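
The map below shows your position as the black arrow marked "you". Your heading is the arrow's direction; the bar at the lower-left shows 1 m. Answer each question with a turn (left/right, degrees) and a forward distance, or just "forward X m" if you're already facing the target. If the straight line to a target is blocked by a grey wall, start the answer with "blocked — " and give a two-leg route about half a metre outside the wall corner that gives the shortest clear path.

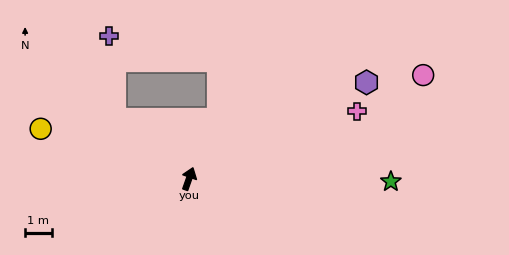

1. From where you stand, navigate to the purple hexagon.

turn right 42°, forward 7.6 m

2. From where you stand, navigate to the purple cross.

blocked — turn left 70°, forward 3.6 m, then turn right 46°, forward 3.1 m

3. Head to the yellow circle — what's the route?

turn left 91°, forward 5.9 m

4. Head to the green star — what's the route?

turn right 71°, forward 7.6 m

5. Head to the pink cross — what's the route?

turn right 49°, forward 6.8 m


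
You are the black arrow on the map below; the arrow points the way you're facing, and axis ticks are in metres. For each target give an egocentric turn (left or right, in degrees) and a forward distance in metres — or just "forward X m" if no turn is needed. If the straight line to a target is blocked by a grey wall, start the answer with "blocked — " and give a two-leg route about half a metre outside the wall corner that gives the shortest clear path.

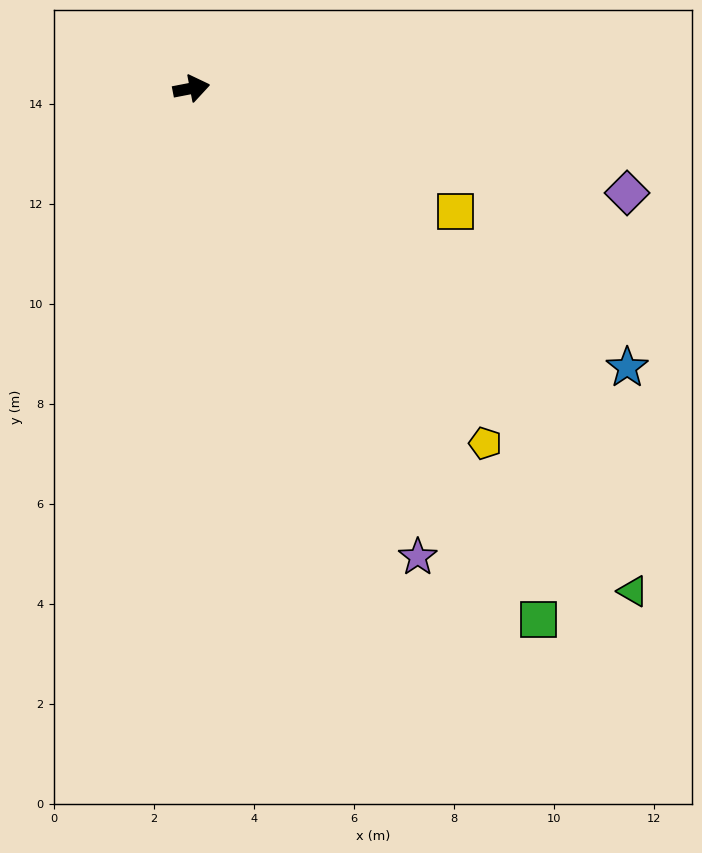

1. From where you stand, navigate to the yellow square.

turn right 36°, forward 5.8 m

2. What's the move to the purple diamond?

turn right 24°, forward 9.0 m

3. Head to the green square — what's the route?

turn right 68°, forward 12.7 m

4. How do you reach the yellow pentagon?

turn right 61°, forward 9.2 m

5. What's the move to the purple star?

turn right 75°, forward 10.4 m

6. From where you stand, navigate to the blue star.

turn right 44°, forward 10.3 m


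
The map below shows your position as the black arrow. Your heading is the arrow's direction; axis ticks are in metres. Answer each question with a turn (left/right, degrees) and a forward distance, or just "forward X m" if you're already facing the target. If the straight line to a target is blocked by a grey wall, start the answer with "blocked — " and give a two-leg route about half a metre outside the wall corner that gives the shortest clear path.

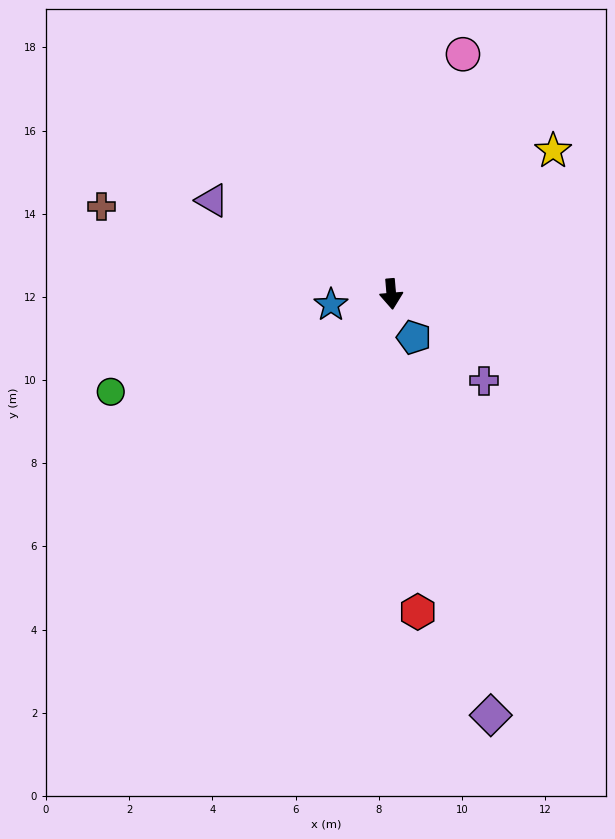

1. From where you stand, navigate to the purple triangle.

turn right 122°, forward 4.9 m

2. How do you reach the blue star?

turn right 85°, forward 1.5 m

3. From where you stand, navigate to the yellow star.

turn left 127°, forward 5.2 m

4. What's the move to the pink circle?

turn left 158°, forward 6.0 m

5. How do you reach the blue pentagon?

turn left 23°, forward 1.2 m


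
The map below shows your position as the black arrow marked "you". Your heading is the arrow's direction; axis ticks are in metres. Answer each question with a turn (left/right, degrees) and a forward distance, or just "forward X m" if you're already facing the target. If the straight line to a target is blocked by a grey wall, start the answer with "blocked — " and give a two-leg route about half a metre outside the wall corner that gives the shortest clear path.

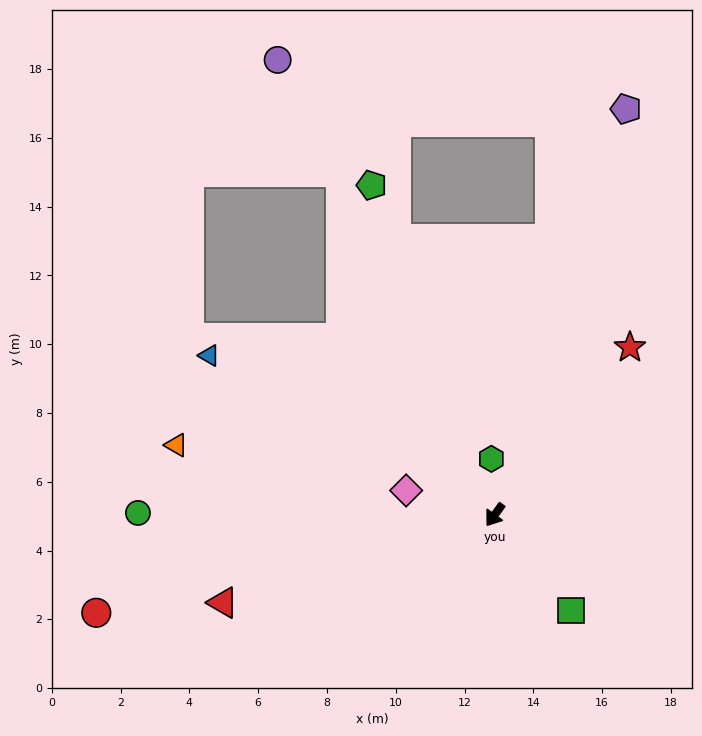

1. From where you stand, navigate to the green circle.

turn right 54°, forward 10.4 m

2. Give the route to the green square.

turn left 74°, forward 3.6 m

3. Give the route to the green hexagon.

turn right 141°, forward 1.6 m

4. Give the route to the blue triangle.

turn right 83°, forward 9.5 m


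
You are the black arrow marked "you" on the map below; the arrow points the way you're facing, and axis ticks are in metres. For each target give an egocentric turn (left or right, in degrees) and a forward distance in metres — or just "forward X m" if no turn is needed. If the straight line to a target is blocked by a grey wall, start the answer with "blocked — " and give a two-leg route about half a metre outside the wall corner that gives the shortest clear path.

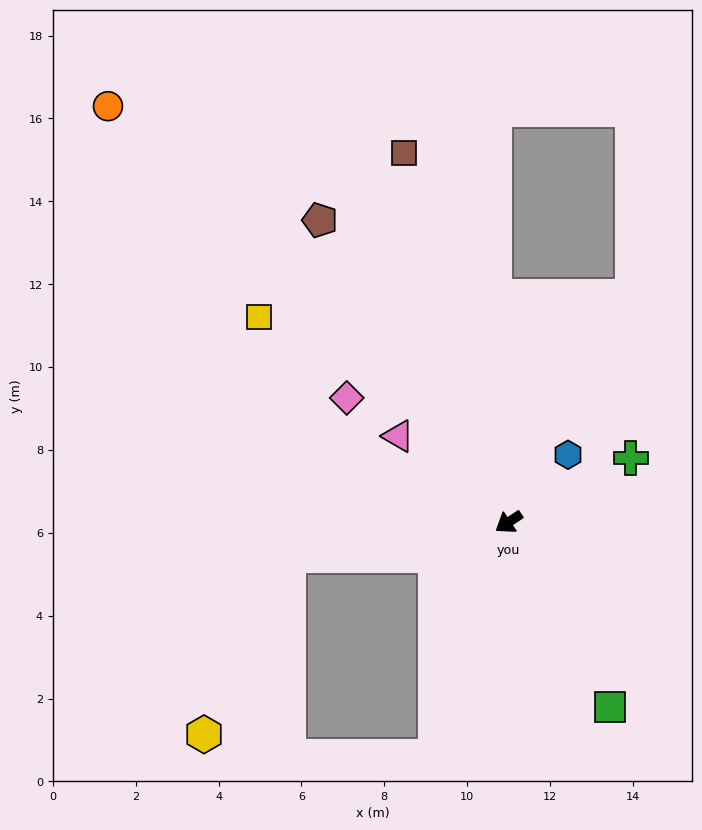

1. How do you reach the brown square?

turn right 108°, forward 9.3 m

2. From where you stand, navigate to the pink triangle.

turn right 72°, forward 3.4 m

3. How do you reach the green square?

turn left 85°, forward 5.1 m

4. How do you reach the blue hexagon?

turn right 165°, forward 2.2 m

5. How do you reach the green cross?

turn left 174°, forward 3.3 m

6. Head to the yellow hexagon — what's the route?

blocked — turn right 25°, forward 5.4 m, then turn left 56°, forward 4.8 m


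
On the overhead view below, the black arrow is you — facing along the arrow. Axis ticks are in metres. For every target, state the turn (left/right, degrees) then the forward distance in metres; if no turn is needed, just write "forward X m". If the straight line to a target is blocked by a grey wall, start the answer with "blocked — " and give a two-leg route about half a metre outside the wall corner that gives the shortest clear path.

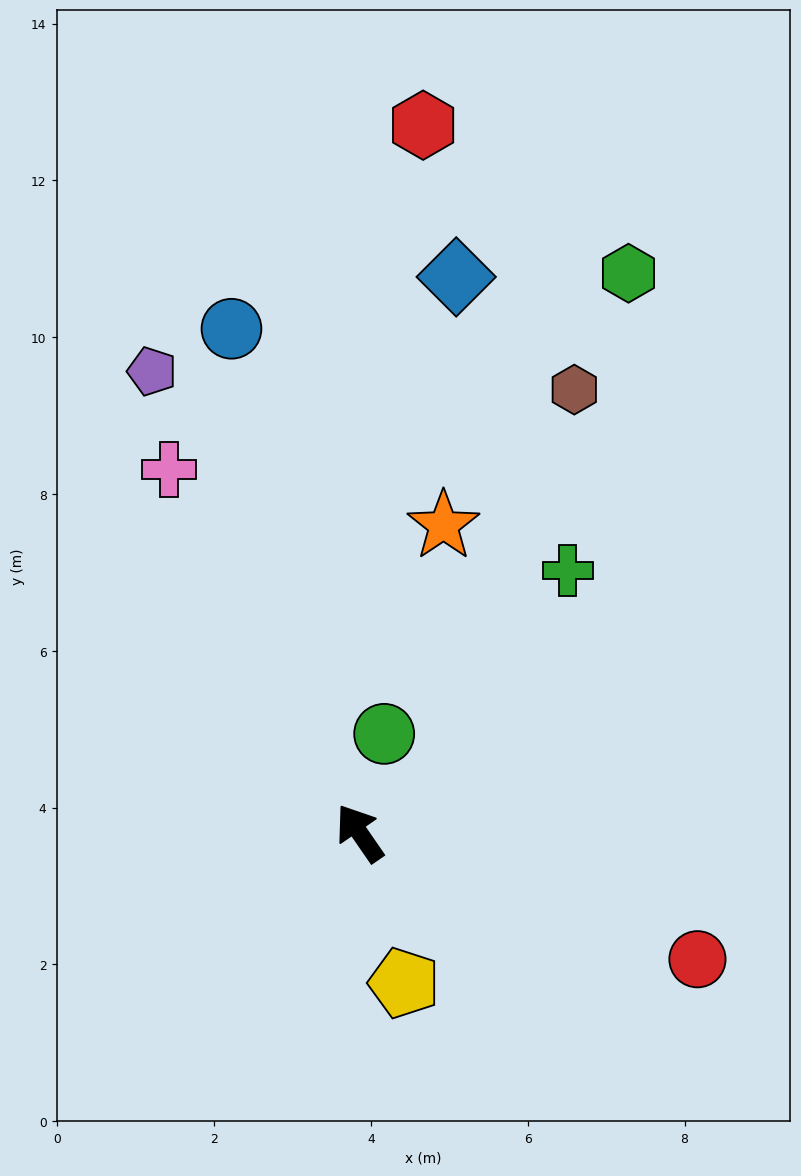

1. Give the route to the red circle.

turn right 145°, forward 4.6 m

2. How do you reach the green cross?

turn right 73°, forward 4.3 m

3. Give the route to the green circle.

turn right 49°, forward 1.3 m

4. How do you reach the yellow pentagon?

turn left 162°, forward 2.0 m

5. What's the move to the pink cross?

turn right 7°, forward 5.2 m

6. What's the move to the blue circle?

turn right 20°, forward 6.6 m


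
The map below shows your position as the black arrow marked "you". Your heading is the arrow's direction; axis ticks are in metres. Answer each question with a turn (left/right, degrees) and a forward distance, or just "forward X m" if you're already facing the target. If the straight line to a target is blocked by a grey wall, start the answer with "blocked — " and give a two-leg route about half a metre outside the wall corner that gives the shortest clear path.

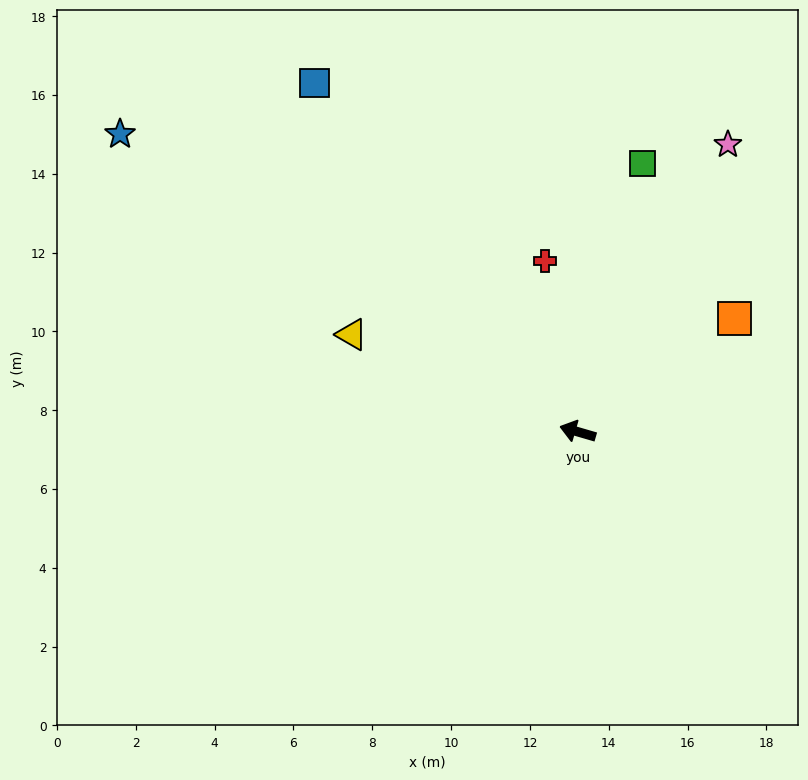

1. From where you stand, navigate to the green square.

turn right 87°, forward 7.0 m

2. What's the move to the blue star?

turn right 17°, forward 13.9 m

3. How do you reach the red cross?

turn right 63°, forward 4.4 m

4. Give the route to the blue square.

turn right 37°, forward 11.1 m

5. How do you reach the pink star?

turn right 101°, forward 8.2 m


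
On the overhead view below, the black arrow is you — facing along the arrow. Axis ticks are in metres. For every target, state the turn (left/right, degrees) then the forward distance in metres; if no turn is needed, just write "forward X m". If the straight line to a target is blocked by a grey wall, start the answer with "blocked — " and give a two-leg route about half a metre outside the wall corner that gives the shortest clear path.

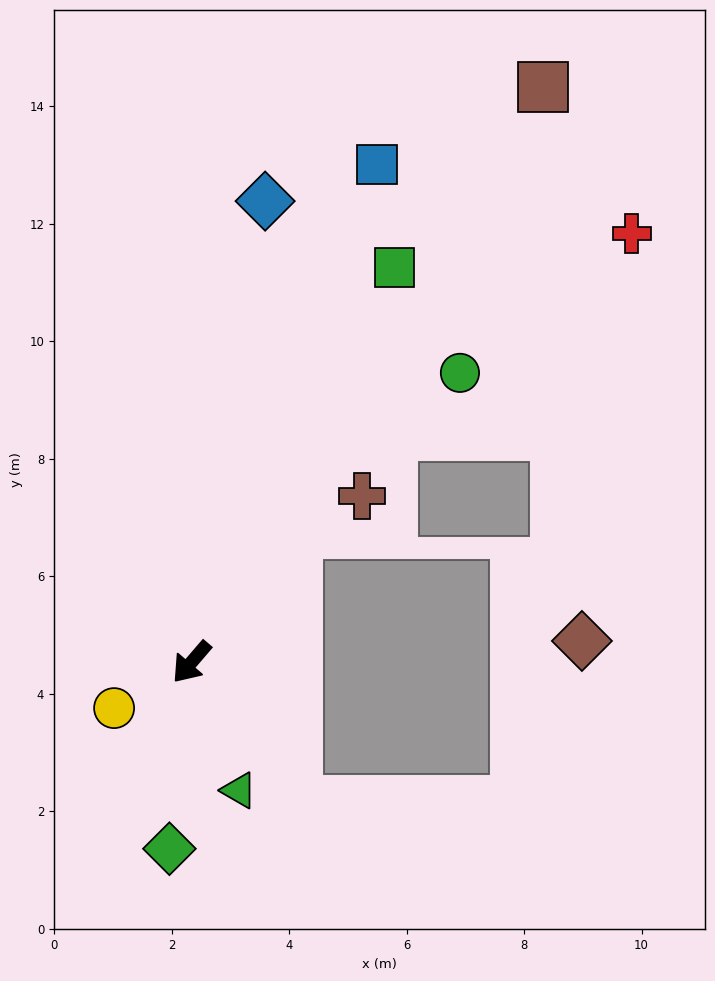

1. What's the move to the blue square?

turn right 160°, forward 9.0 m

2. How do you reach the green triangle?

turn left 61°, forward 2.3 m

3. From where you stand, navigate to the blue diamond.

turn right 148°, forward 8.0 m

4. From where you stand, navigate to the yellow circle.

turn right 19°, forward 1.5 m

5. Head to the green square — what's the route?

turn right 167°, forward 7.6 m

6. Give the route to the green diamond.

turn left 34°, forward 3.2 m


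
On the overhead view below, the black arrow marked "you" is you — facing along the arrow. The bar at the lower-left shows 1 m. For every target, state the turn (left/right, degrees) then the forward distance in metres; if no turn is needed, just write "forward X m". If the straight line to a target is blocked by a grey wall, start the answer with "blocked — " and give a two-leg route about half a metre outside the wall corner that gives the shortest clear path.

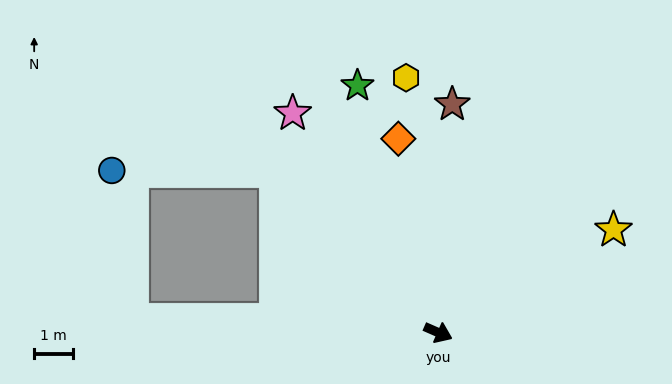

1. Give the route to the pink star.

turn left 147°, forward 6.8 m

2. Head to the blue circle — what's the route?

blocked — turn left 159°, forward 5.9 m, then turn left 44°, forward 4.3 m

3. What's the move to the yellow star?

turn left 54°, forward 5.3 m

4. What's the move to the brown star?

turn left 110°, forward 5.9 m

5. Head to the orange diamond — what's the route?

turn left 125°, forward 5.1 m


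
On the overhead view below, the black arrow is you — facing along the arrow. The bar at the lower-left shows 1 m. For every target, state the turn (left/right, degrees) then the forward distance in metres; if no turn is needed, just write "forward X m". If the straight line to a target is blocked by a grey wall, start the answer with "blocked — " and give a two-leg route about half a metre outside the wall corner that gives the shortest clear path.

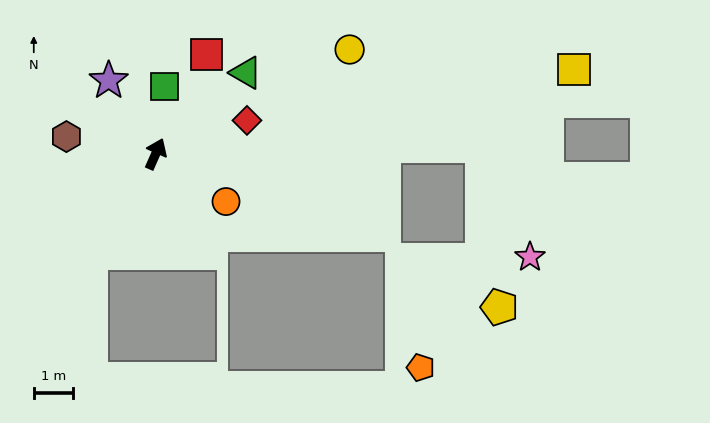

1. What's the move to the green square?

turn left 16°, forward 1.7 m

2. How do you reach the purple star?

turn left 57°, forward 2.2 m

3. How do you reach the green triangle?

turn right 24°, forward 3.1 m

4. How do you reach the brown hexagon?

turn left 103°, forward 2.3 m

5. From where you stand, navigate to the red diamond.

turn right 46°, forward 2.5 m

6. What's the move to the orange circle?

turn right 100°, forward 2.2 m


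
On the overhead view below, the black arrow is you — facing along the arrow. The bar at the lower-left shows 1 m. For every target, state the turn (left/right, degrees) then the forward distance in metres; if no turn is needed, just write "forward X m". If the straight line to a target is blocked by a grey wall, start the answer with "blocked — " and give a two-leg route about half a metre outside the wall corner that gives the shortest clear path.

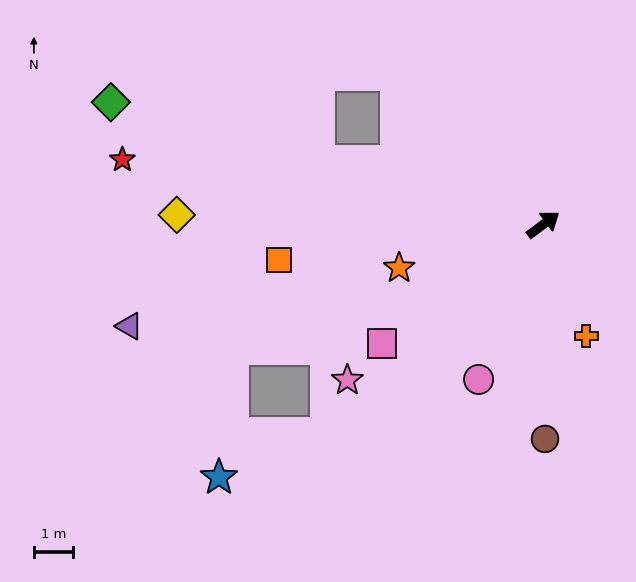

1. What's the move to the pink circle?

turn right 149°, forward 4.3 m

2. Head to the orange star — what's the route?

turn left 160°, forward 3.9 m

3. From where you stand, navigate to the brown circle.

turn right 126°, forward 5.5 m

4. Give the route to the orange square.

turn left 151°, forward 6.8 m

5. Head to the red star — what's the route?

turn left 135°, forward 10.9 m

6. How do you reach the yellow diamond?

turn left 142°, forward 9.4 m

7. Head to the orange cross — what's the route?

turn right 105°, forward 3.1 m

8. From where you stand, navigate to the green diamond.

turn left 128°, forward 11.5 m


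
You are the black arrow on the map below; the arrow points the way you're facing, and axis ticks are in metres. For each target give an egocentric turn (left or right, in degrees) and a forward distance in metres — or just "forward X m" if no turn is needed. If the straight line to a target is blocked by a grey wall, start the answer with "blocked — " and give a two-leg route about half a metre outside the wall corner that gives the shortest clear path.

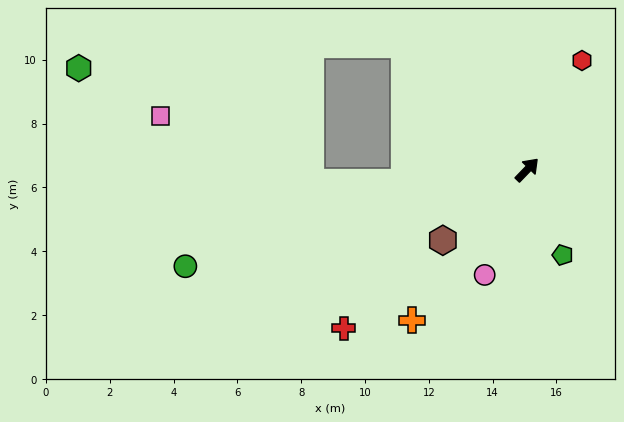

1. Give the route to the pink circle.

turn right 158°, forward 3.6 m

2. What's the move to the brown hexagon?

turn left 174°, forward 3.4 m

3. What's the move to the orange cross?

turn right 173°, forward 5.9 m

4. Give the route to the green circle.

turn left 150°, forward 11.1 m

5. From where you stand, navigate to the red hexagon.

turn left 17°, forward 3.8 m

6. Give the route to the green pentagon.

turn right 113°, forward 2.9 m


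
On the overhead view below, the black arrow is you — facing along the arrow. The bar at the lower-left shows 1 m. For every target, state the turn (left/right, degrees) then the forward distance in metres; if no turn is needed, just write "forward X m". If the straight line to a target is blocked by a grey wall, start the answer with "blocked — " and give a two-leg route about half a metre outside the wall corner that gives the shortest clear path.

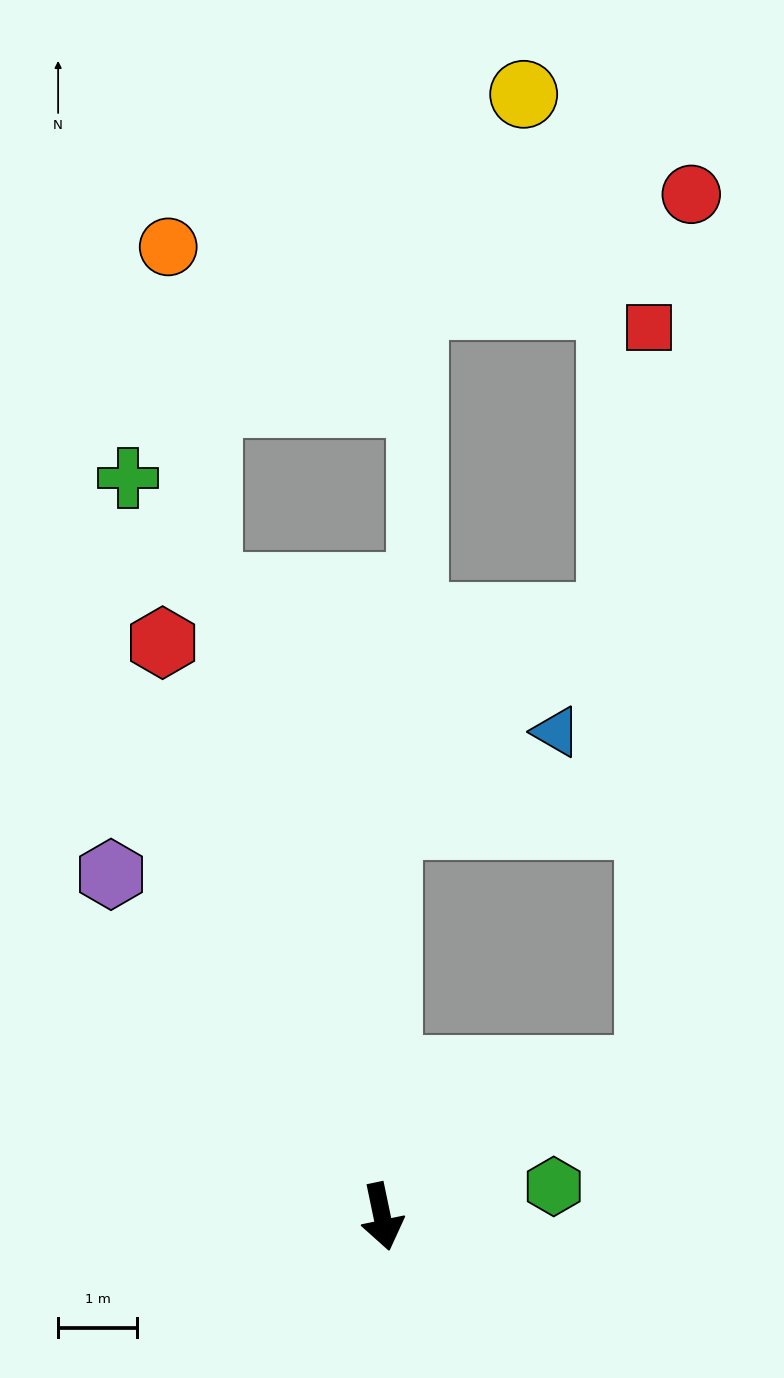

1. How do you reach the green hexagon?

turn left 88°, forward 2.2 m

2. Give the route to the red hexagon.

turn right 171°, forward 7.8 m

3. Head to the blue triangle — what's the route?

blocked — turn left 167°, forward 5.0 m, then turn right 60°, forward 2.4 m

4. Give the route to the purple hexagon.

turn right 153°, forward 5.5 m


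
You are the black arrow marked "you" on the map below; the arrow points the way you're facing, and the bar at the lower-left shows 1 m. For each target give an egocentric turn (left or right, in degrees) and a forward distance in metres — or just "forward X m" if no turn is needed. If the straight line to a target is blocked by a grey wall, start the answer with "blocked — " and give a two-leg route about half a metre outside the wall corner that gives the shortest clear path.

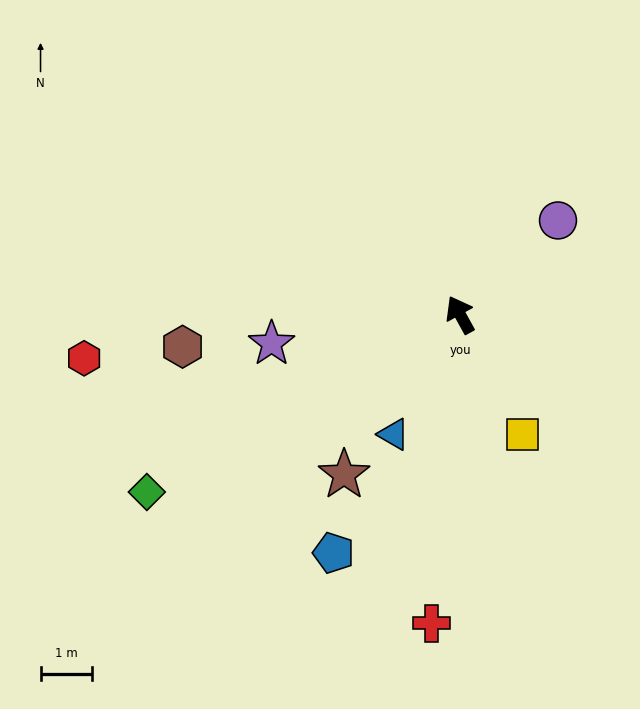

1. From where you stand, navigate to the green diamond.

turn left 91°, forward 6.9 m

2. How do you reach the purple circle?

turn right 75°, forward 2.6 m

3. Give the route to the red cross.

turn left 146°, forward 6.0 m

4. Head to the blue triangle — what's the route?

turn left 122°, forward 2.6 m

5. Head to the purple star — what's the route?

turn left 70°, forward 3.7 m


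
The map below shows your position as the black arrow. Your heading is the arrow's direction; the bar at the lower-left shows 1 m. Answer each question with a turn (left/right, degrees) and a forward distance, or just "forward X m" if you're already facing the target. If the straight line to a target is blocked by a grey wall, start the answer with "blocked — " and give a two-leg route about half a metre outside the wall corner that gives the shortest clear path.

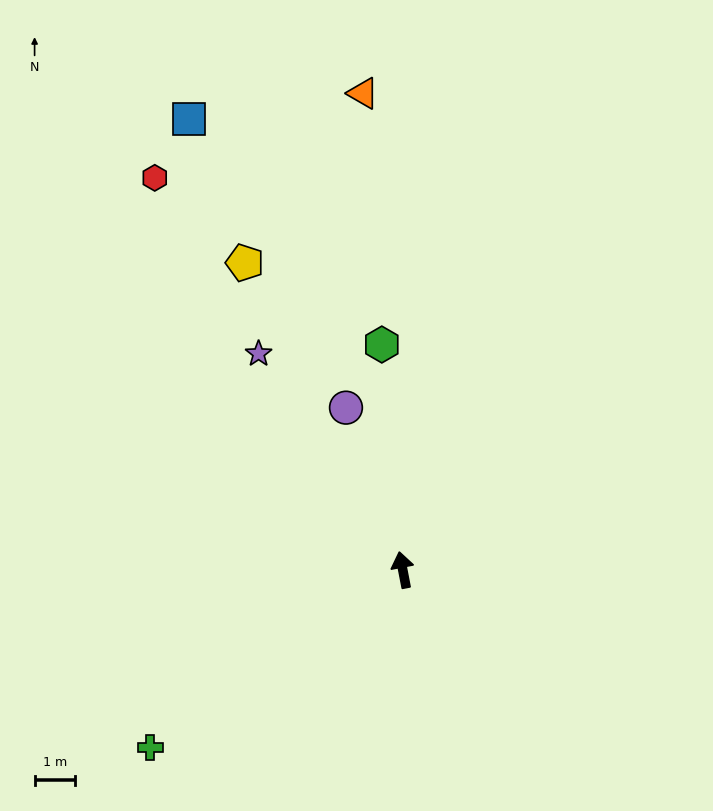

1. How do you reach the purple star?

turn left 23°, forward 6.4 m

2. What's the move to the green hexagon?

turn right 6°, forward 5.5 m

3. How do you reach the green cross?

turn left 114°, forward 7.6 m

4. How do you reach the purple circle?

turn left 8°, forward 4.2 m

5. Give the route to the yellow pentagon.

turn left 16°, forward 8.5 m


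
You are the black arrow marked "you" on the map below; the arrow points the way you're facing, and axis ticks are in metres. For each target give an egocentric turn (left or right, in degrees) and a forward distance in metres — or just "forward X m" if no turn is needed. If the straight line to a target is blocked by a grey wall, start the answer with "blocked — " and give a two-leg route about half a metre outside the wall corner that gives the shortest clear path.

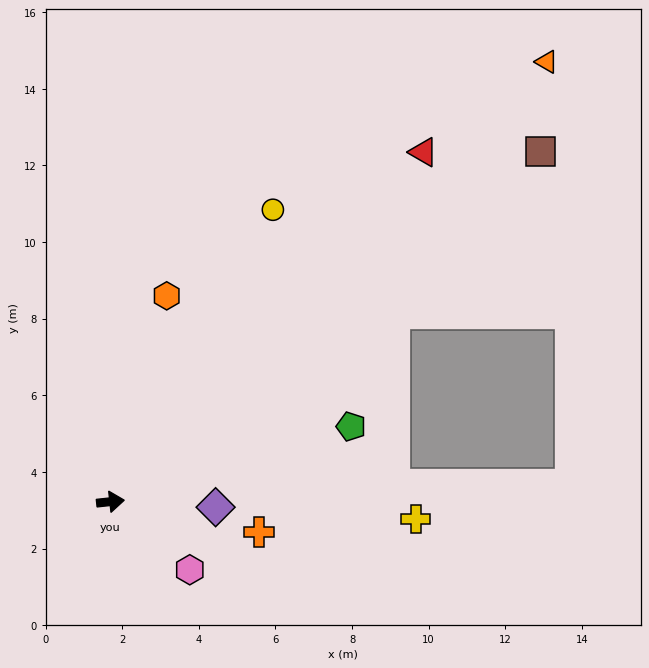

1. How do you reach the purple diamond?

turn right 9°, forward 2.7 m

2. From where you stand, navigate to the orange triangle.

turn left 39°, forward 16.2 m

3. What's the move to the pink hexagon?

turn right 47°, forward 2.7 m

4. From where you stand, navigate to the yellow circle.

turn left 55°, forward 8.7 m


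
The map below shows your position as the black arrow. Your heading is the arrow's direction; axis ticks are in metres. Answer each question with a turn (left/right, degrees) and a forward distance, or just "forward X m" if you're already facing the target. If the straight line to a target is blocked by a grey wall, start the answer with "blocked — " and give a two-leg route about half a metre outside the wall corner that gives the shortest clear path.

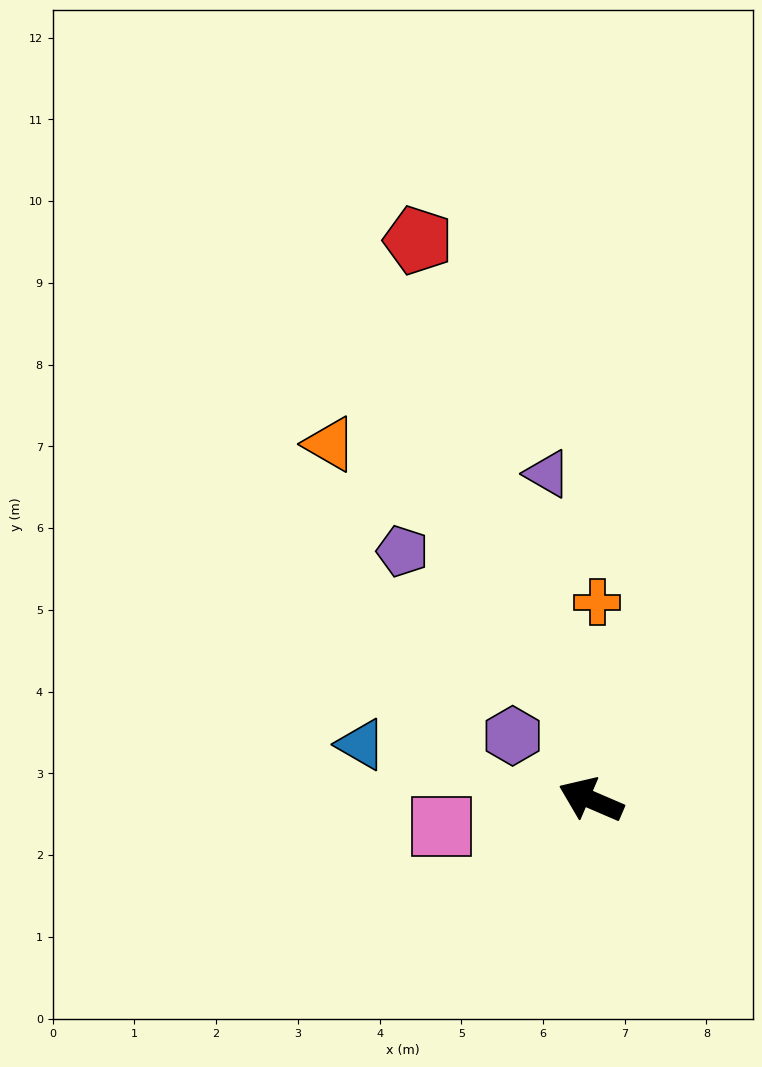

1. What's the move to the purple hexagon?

turn right 16°, forward 1.2 m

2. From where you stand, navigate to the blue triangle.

turn left 10°, forward 2.9 m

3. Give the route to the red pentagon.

turn right 50°, forward 7.2 m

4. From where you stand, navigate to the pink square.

turn left 34°, forward 1.9 m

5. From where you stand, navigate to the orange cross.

turn right 69°, forward 2.4 m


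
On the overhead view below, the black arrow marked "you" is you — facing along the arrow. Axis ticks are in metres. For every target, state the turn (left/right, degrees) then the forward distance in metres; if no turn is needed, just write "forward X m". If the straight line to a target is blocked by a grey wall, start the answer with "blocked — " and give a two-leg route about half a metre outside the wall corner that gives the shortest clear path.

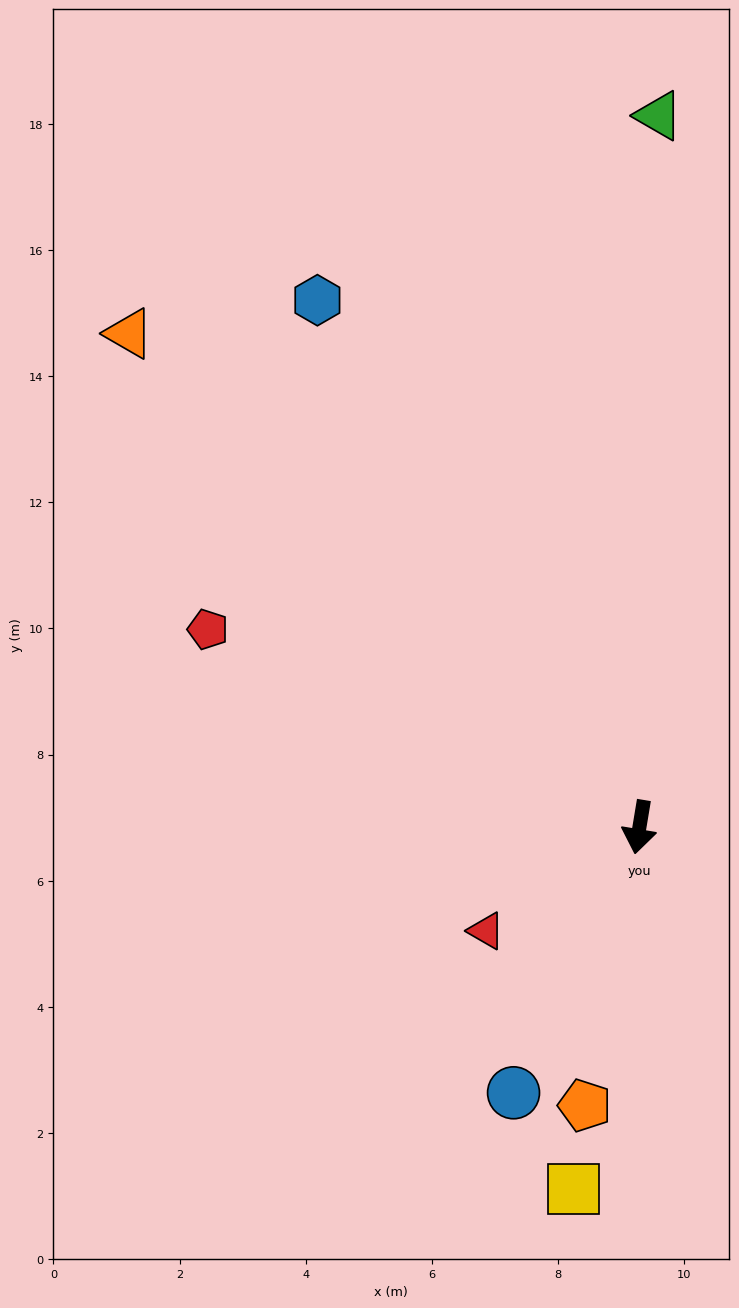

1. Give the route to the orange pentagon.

forward 4.5 m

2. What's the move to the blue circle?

turn right 16°, forward 4.7 m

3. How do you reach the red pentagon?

turn right 105°, forward 7.5 m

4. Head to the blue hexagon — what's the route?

turn right 139°, forward 9.8 m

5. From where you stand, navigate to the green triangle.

turn right 172°, forward 11.3 m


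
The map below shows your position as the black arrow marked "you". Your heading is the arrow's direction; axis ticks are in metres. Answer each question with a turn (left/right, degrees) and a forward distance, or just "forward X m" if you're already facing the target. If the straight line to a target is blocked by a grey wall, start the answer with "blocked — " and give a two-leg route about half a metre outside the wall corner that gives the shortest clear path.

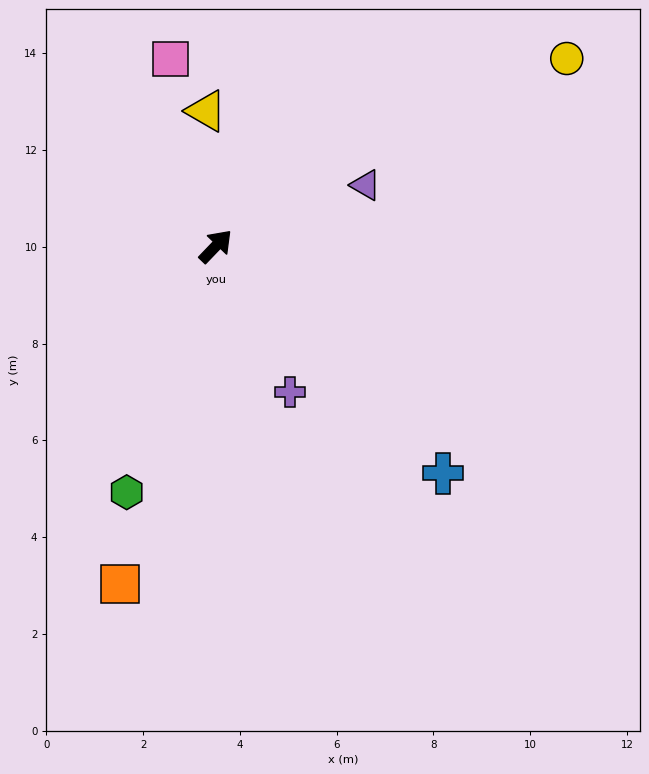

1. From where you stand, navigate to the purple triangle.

turn right 24°, forward 3.3 m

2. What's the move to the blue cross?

turn right 91°, forward 6.6 m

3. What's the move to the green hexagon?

turn right 156°, forward 5.4 m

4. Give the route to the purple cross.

turn right 109°, forward 3.4 m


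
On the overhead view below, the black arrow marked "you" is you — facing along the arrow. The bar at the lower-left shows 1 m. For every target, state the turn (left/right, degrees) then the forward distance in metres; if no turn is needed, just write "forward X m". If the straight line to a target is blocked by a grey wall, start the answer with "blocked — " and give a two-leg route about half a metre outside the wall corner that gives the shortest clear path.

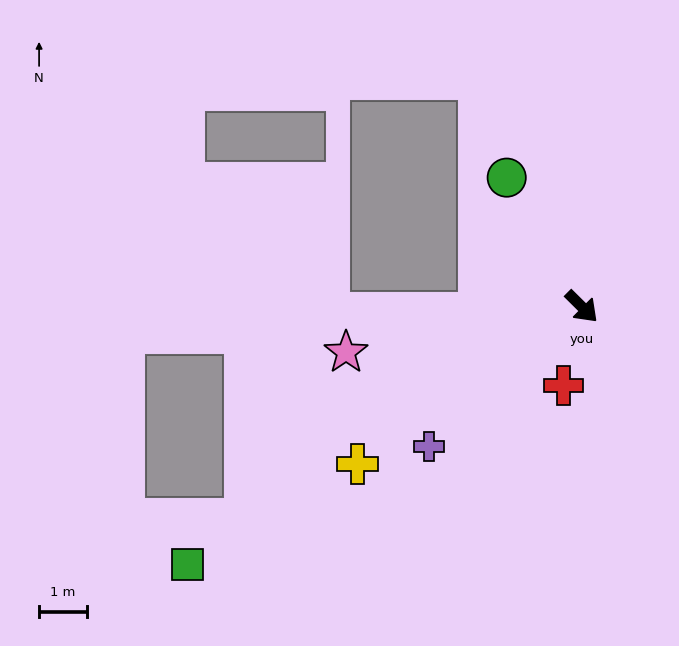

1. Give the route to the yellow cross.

turn right 100°, forward 5.7 m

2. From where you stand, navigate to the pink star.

turn right 124°, forward 5.0 m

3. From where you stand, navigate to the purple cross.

turn right 93°, forward 4.3 m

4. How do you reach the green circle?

turn left 165°, forward 3.1 m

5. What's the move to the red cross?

turn right 58°, forward 1.7 m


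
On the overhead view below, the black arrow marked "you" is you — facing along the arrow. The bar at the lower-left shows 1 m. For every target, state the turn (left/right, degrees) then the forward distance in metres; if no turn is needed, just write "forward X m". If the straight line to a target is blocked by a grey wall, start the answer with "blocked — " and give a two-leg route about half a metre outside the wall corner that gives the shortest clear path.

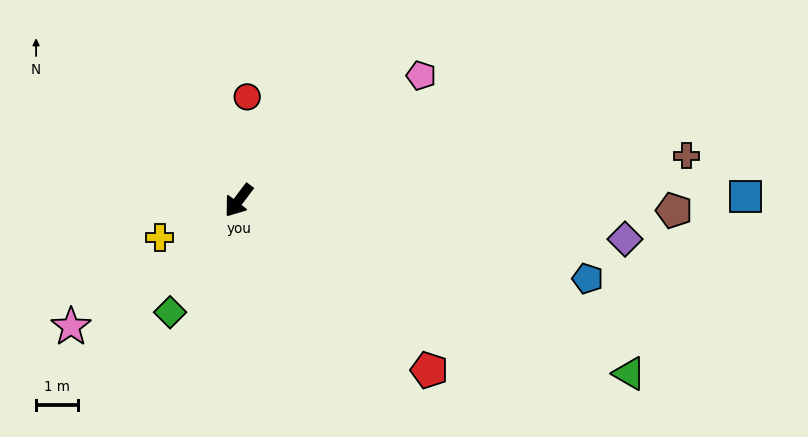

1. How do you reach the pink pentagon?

turn left 161°, forward 5.2 m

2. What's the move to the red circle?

turn right 148°, forward 2.5 m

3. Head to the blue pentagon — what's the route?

turn left 114°, forward 8.5 m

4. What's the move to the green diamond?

turn left 6°, forward 3.1 m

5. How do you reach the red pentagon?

turn left 85°, forward 6.1 m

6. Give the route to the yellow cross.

turn right 28°, forward 2.1 m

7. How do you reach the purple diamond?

turn left 121°, forward 9.2 m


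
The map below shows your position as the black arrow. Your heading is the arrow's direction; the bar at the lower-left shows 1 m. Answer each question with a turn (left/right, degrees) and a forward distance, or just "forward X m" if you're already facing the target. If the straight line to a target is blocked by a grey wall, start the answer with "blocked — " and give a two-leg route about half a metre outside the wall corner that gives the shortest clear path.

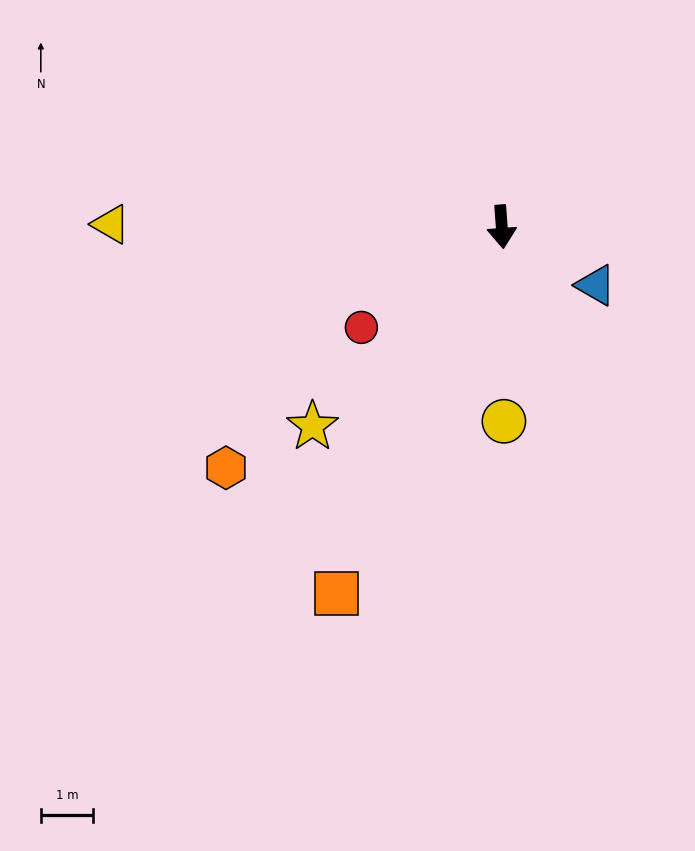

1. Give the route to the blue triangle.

turn left 54°, forward 2.1 m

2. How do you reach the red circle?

turn right 59°, forward 3.3 m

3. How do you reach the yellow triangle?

turn right 95°, forward 7.4 m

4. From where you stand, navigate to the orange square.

turn right 29°, forward 7.7 m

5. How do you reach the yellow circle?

turn right 4°, forward 3.7 m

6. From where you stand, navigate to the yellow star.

turn right 48°, forward 5.2 m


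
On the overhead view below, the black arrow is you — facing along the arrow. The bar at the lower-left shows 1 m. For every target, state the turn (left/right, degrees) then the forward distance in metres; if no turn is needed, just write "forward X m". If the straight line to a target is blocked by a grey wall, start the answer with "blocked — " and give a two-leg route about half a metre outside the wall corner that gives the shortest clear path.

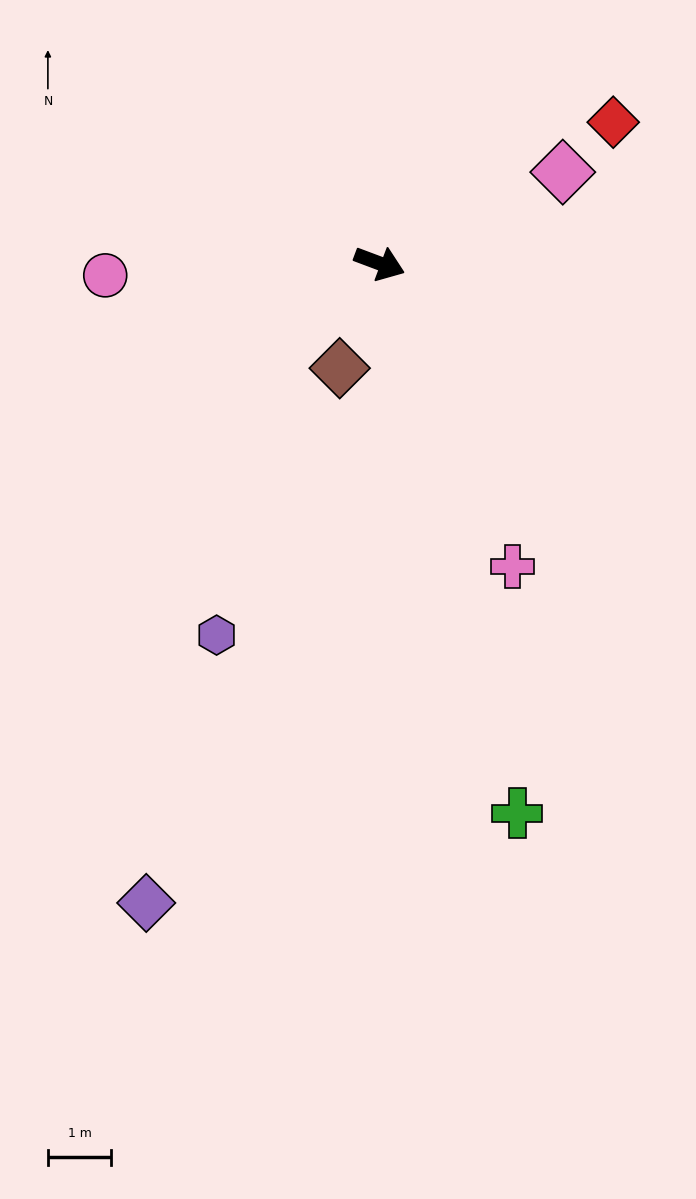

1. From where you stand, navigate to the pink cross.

turn right 46°, forward 5.2 m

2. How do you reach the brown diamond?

turn right 90°, forward 1.8 m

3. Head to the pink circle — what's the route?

turn right 157°, forward 4.3 m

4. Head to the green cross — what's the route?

turn right 55°, forward 9.0 m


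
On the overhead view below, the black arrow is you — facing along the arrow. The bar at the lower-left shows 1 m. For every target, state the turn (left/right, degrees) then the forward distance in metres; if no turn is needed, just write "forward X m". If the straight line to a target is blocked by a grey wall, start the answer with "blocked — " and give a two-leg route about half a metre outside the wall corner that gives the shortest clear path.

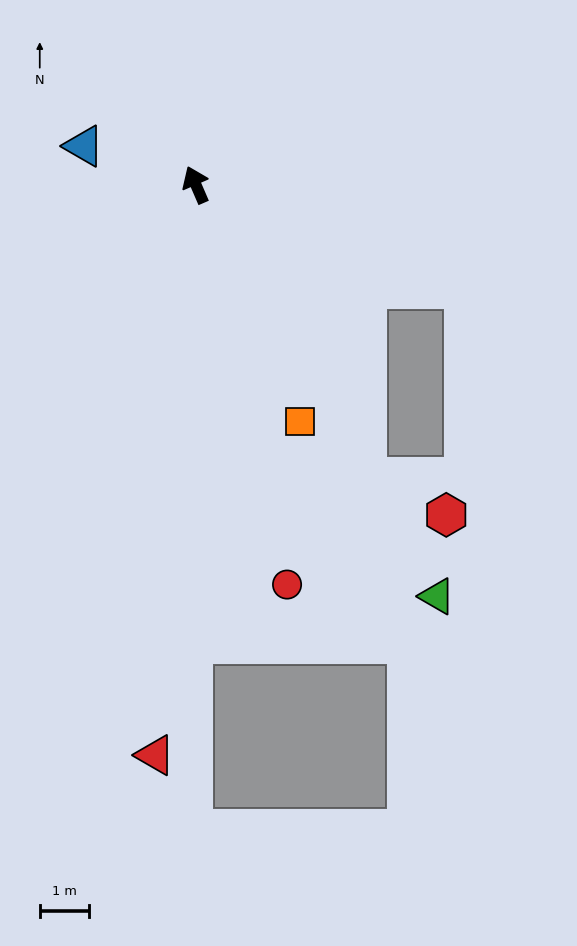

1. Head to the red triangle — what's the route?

turn left 153°, forward 11.6 m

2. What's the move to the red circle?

turn left 169°, forward 8.3 m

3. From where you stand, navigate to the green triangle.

turn right 173°, forward 9.7 m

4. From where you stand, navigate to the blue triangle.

turn left 48°, forward 2.4 m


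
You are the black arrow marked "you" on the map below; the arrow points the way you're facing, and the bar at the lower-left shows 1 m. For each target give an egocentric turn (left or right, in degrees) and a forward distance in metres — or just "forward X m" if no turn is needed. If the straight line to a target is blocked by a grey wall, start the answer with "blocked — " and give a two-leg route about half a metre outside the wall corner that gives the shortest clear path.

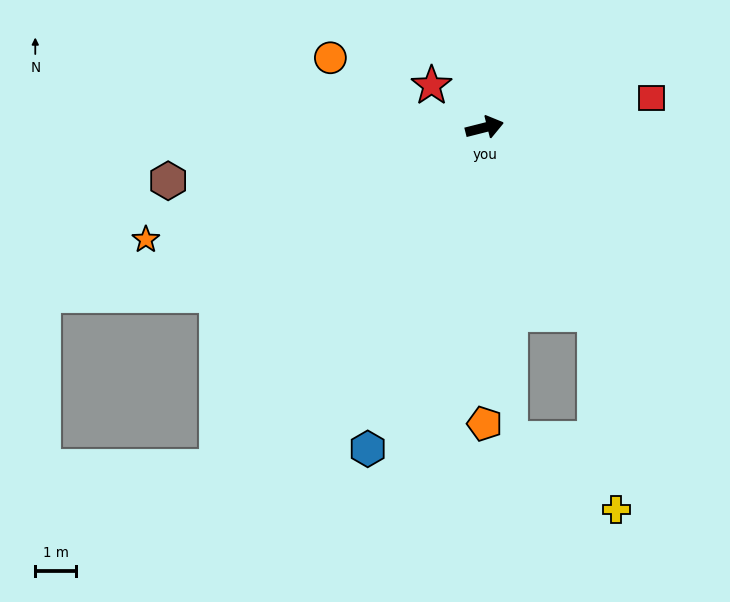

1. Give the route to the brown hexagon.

turn left 175°, forward 7.9 m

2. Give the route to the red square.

turn right 4°, forward 4.2 m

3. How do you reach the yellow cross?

blocked — turn right 74°, forward 5.3 m, then turn right 24°, forward 4.8 m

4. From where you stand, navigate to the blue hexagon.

turn right 124°, forward 8.4 m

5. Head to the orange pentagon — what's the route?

turn right 104°, forward 7.3 m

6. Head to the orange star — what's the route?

turn right 176°, forward 8.8 m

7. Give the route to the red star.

turn left 127°, forward 1.7 m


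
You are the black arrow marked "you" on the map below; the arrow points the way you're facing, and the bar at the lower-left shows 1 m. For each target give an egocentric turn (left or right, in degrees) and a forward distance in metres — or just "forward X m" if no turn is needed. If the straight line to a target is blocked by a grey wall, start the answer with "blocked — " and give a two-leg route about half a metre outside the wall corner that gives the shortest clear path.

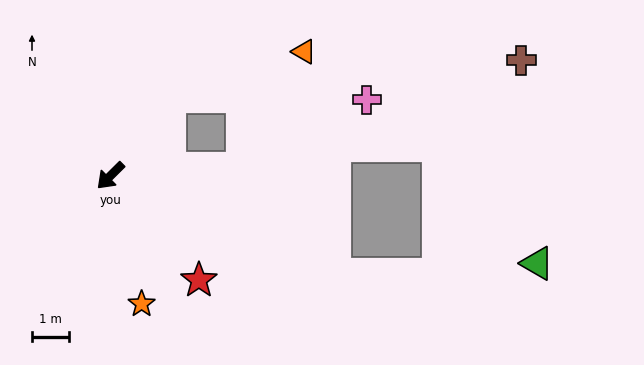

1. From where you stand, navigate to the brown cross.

blocked — turn right 172°, forward 2.6 m, then turn right 47°, forward 9.4 m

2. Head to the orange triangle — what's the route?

blocked — turn right 172°, forward 2.6 m, then turn right 34°, forward 3.8 m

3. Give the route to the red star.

turn left 86°, forward 3.7 m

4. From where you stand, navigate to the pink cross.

blocked — turn left 139°, forward 3.5 m, then turn left 25°, forward 3.8 m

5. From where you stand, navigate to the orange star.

turn left 59°, forward 3.5 m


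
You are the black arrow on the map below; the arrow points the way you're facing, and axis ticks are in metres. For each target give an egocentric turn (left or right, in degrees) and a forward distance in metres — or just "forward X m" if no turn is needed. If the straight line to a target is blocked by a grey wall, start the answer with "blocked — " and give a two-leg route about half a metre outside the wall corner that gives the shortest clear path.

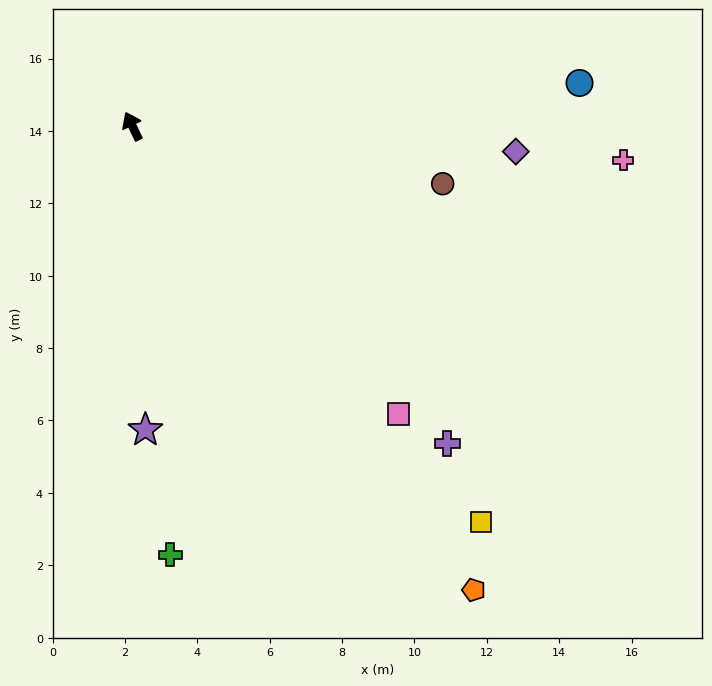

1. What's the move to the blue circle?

turn right 110°, forward 12.4 m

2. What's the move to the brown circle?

turn right 126°, forward 8.7 m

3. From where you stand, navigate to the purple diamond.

turn right 119°, forward 10.6 m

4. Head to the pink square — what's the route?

turn right 163°, forward 10.8 m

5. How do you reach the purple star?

turn left 157°, forward 8.4 m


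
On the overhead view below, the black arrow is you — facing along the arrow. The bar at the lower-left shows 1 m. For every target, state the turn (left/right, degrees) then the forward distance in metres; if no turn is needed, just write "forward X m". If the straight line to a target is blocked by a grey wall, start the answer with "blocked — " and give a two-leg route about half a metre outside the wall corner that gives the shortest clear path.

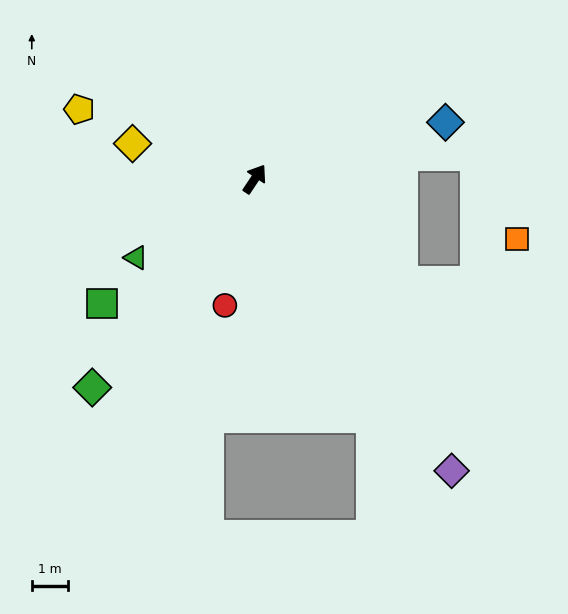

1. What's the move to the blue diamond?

turn right 40°, forward 5.4 m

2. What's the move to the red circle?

turn right 160°, forward 3.5 m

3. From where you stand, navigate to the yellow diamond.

turn left 108°, forward 3.5 m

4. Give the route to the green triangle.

turn left 157°, forward 3.9 m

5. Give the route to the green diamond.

turn left 176°, forward 7.2 m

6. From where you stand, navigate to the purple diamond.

turn right 112°, forward 9.6 m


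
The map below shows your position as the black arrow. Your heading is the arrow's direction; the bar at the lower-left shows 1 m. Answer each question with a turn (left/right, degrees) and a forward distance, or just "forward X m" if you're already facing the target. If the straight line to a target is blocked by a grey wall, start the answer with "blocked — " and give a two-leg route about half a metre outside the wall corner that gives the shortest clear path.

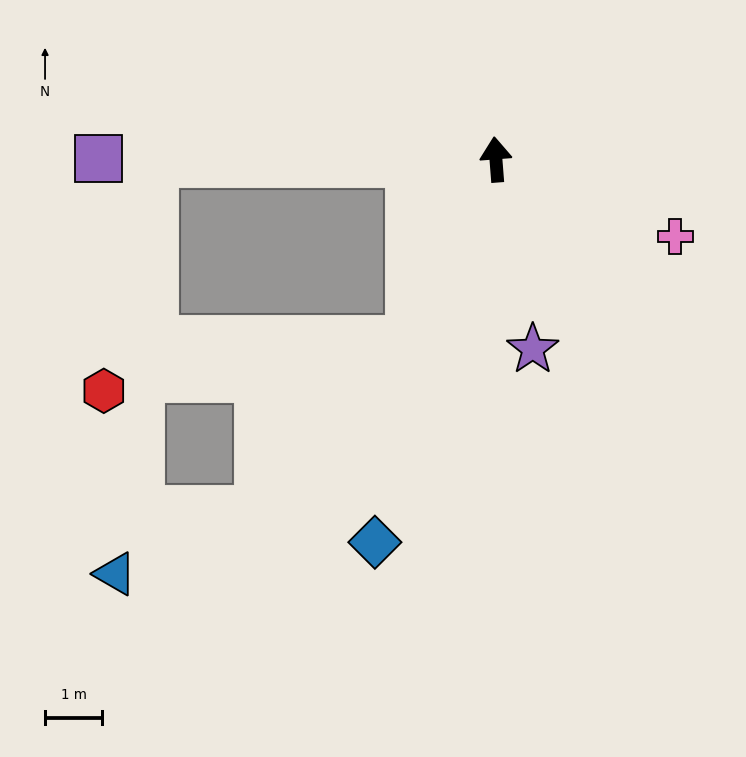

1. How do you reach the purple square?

turn left 85°, forward 7.0 m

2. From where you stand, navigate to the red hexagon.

blocked — turn left 86°, forward 6.0 m, then turn left 77°, forward 4.1 m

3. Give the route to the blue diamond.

turn left 158°, forward 7.0 m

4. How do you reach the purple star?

turn right 173°, forward 3.4 m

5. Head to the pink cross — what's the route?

turn right 118°, forward 3.4 m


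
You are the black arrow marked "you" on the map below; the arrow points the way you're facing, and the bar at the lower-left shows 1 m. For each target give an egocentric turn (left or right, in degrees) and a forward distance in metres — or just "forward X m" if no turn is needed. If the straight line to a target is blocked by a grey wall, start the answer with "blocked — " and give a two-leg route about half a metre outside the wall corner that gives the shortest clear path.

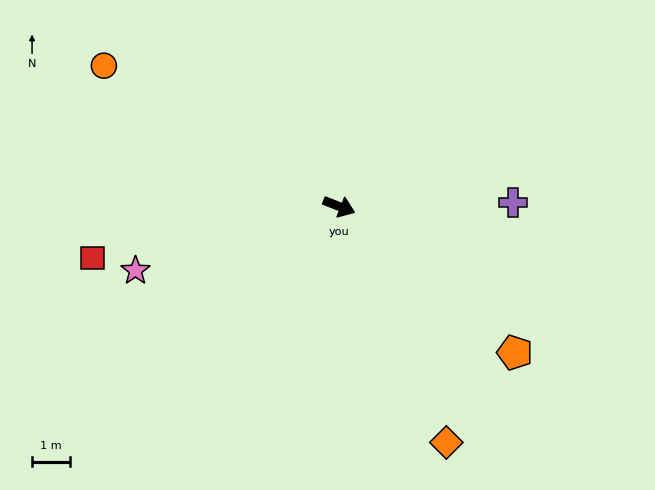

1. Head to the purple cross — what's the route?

turn left 23°, forward 4.5 m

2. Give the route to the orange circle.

turn left 170°, forward 7.1 m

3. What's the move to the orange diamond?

turn right 44°, forward 6.8 m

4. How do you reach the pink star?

turn right 141°, forward 5.6 m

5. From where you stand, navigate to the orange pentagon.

turn right 18°, forward 6.0 m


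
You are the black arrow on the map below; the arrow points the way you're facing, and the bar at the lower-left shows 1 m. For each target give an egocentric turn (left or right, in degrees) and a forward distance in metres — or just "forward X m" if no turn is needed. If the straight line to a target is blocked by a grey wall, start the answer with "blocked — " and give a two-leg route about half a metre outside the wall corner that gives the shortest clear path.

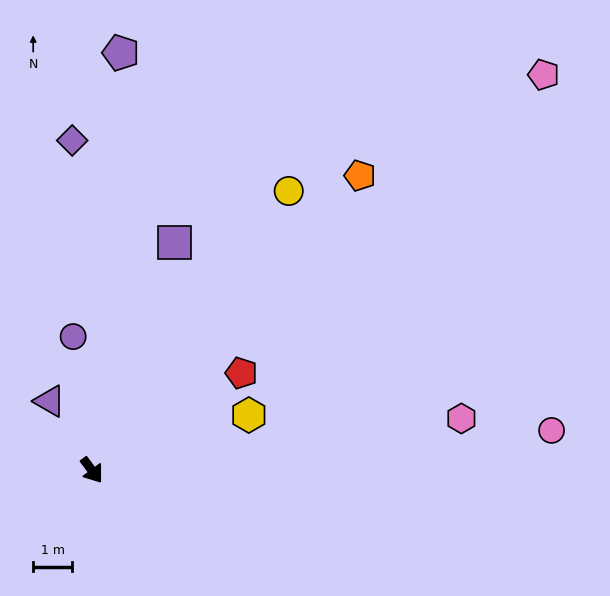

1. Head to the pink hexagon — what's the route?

turn left 61°, forward 9.7 m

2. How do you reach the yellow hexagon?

turn left 73°, forward 4.3 m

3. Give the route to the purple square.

turn left 124°, forward 6.3 m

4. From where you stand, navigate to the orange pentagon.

turn left 101°, forward 10.3 m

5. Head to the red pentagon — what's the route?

turn left 87°, forward 4.6 m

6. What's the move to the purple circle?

turn left 151°, forward 3.5 m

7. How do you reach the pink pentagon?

turn left 95°, forward 15.5 m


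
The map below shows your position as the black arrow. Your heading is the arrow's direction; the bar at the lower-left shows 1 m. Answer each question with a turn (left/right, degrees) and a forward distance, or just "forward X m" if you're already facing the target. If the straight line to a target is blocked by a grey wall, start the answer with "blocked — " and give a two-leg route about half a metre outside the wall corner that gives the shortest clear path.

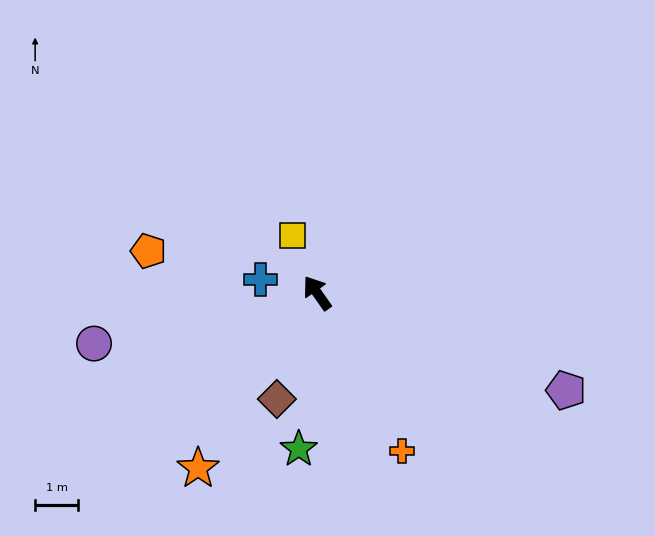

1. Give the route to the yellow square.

turn right 12°, forward 1.5 m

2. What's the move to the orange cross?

turn left 173°, forward 4.1 m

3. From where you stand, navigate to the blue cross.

turn left 41°, forward 1.3 m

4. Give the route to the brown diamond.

turn left 124°, forward 2.6 m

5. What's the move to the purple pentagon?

turn right 146°, forward 6.2 m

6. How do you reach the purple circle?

turn left 68°, forward 5.3 m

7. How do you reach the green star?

turn left 138°, forward 3.6 m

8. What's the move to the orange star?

turn left 111°, forward 4.9 m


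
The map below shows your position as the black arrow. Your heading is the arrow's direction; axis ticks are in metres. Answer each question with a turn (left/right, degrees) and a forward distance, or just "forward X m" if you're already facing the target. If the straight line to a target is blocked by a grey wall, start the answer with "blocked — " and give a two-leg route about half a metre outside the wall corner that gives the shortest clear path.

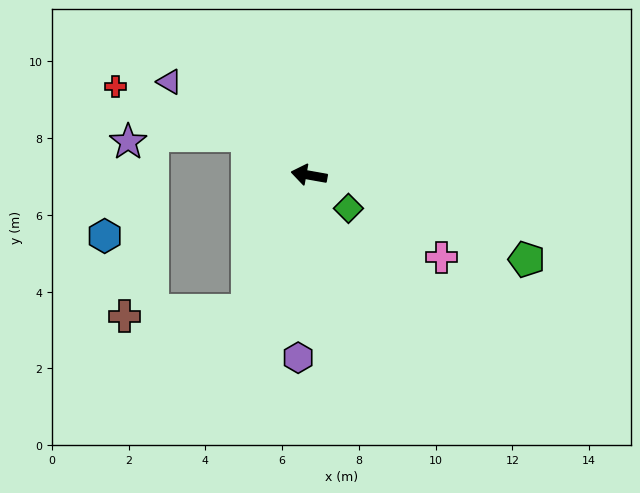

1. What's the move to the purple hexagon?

turn left 97°, forward 4.8 m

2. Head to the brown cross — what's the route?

blocked — turn left 76°, forward 3.9 m, then turn right 63°, forward 3.2 m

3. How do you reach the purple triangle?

turn right 24°, forward 4.4 m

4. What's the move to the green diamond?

turn left 150°, forward 1.3 m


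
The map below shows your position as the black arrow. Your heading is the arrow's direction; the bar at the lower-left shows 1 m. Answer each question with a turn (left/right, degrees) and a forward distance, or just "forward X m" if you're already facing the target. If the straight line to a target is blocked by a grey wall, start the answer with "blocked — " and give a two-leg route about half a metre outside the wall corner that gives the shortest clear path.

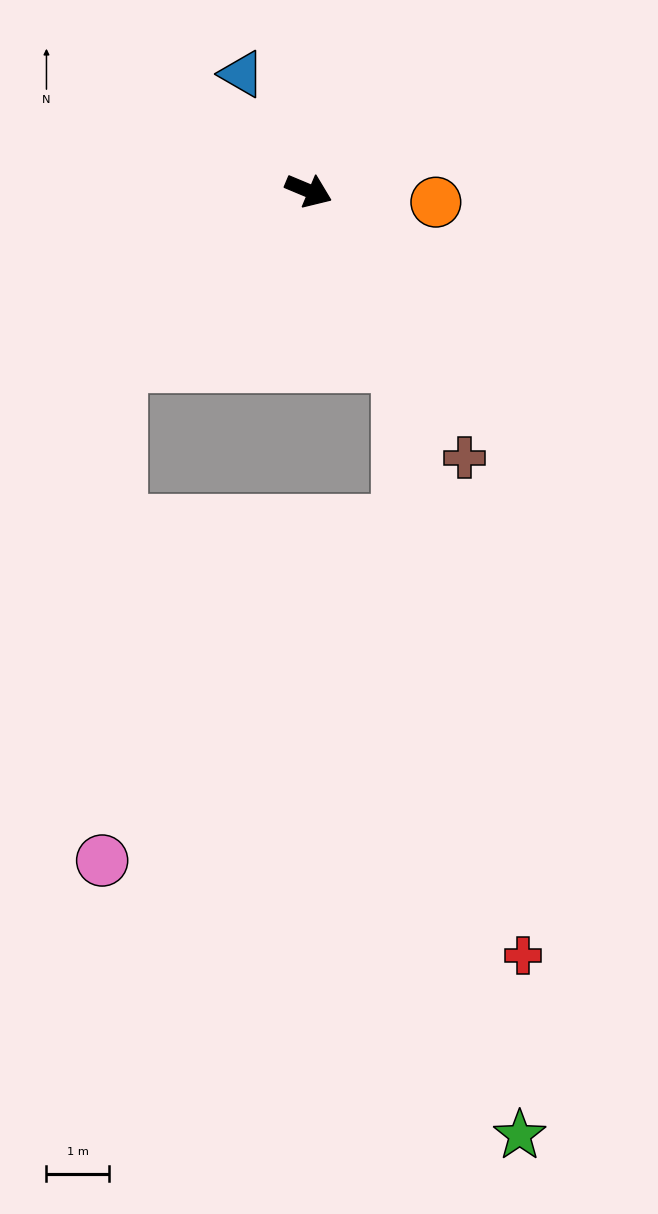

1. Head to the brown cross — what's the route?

turn right 37°, forward 5.0 m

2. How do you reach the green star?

blocked — turn right 40°, forward 3.1 m, then turn right 18°, forward 12.5 m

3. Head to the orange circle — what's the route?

turn left 18°, forward 2.0 m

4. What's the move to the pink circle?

blocked — turn right 114°, forward 4.1 m, then turn left 44°, forward 7.9 m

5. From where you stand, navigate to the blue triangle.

turn left 143°, forward 2.2 m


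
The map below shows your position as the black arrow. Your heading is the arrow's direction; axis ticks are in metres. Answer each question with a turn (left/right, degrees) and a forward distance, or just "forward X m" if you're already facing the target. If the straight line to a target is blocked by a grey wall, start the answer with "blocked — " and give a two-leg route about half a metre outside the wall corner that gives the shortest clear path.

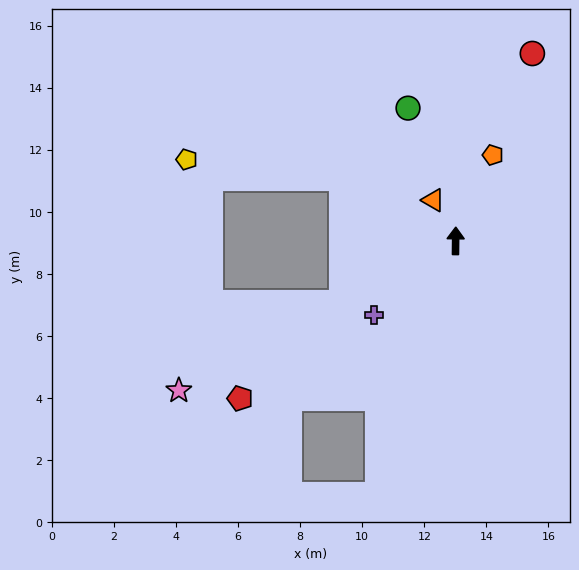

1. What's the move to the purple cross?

turn left 133°, forward 3.5 m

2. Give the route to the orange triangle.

turn left 30°, forward 1.5 m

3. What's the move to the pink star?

turn left 119°, forward 10.1 m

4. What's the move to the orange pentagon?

turn right 23°, forward 3.0 m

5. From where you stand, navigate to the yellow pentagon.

blocked — turn left 62°, forward 4.2 m, then turn left 22°, forward 5.0 m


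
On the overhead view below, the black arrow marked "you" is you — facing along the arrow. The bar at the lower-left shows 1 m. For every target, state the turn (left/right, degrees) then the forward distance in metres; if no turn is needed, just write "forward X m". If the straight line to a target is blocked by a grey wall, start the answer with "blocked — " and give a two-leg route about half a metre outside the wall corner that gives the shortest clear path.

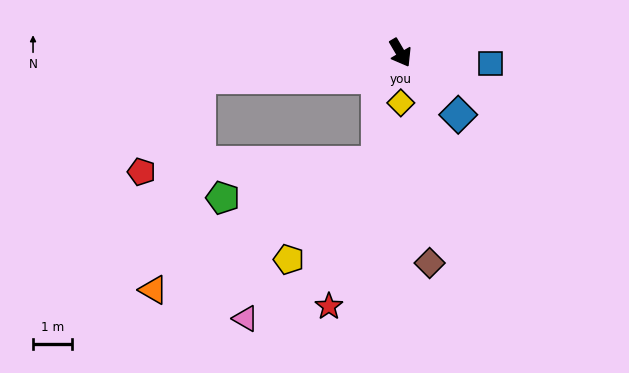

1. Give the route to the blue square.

turn left 53°, forward 2.3 m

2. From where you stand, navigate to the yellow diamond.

turn right 30°, forward 1.3 m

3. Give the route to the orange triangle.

blocked — turn right 113°, forward 5.2 m, then turn left 70°, forward 5.6 m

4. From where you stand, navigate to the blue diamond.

turn left 13°, forward 2.2 m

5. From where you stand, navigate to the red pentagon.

blocked — turn right 113°, forward 5.2 m, then turn left 51°, forward 2.8 m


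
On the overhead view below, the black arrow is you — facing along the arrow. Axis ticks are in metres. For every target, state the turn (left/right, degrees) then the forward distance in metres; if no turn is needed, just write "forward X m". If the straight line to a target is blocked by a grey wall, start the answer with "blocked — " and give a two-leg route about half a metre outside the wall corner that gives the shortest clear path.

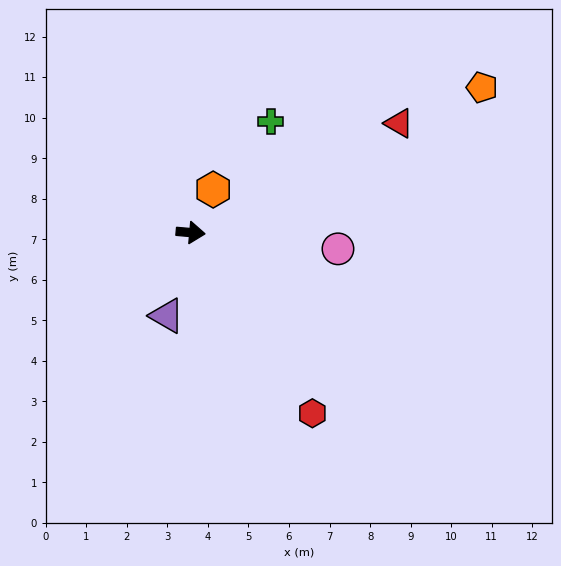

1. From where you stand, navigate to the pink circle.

forward 3.7 m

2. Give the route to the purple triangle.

turn right 101°, forward 2.1 m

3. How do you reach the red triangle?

turn left 33°, forward 5.8 m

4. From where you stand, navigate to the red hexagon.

turn right 51°, forward 5.4 m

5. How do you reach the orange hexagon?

turn left 67°, forward 1.2 m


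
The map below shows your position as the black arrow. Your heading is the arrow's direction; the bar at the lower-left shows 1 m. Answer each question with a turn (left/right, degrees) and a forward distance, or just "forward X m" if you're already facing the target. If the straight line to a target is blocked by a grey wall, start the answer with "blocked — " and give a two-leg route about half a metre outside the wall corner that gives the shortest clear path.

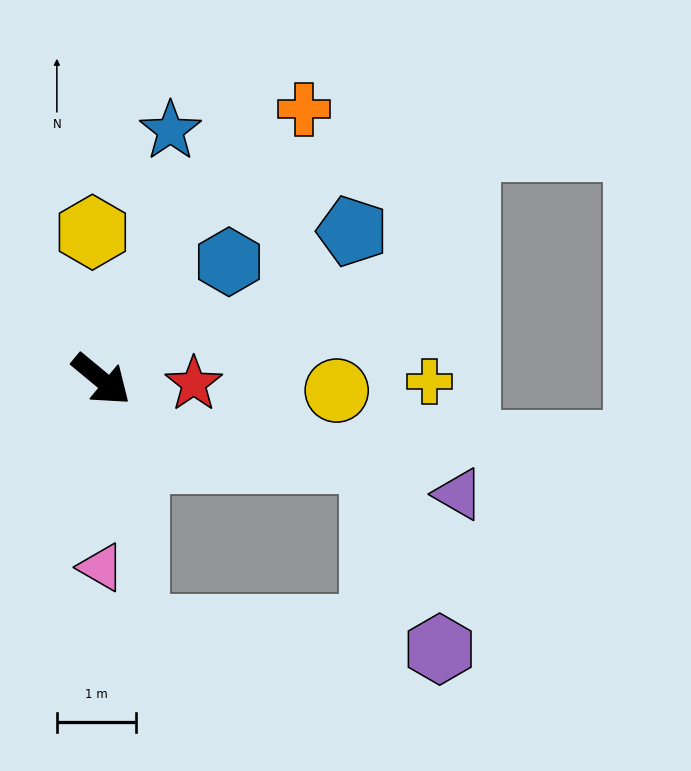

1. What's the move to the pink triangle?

turn right 50°, forward 2.4 m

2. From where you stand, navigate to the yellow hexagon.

turn left 133°, forward 1.9 m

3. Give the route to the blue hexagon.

turn left 82°, forward 2.2 m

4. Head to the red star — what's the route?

turn left 37°, forward 1.2 m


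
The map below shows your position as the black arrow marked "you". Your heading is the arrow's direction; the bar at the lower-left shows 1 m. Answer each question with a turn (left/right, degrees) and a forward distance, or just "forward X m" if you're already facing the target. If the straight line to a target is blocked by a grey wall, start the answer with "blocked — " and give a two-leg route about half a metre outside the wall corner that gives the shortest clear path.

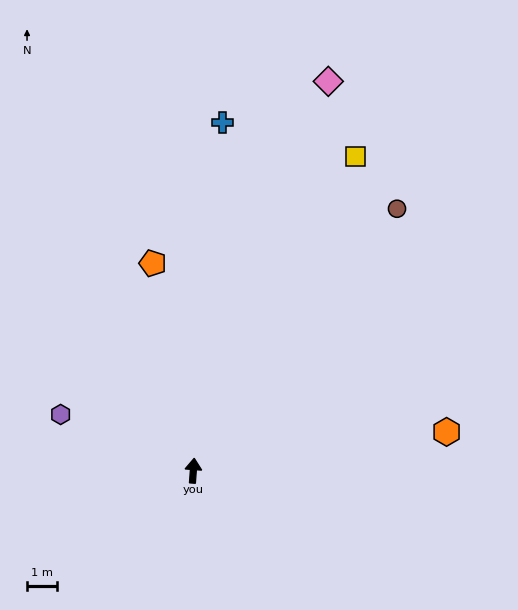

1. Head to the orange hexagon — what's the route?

turn right 77°, forward 8.6 m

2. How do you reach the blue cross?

forward 11.8 m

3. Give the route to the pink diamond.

turn right 15°, forward 13.8 m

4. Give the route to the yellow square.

turn right 23°, forward 11.9 m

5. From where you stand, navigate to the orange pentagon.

turn left 15°, forward 7.1 m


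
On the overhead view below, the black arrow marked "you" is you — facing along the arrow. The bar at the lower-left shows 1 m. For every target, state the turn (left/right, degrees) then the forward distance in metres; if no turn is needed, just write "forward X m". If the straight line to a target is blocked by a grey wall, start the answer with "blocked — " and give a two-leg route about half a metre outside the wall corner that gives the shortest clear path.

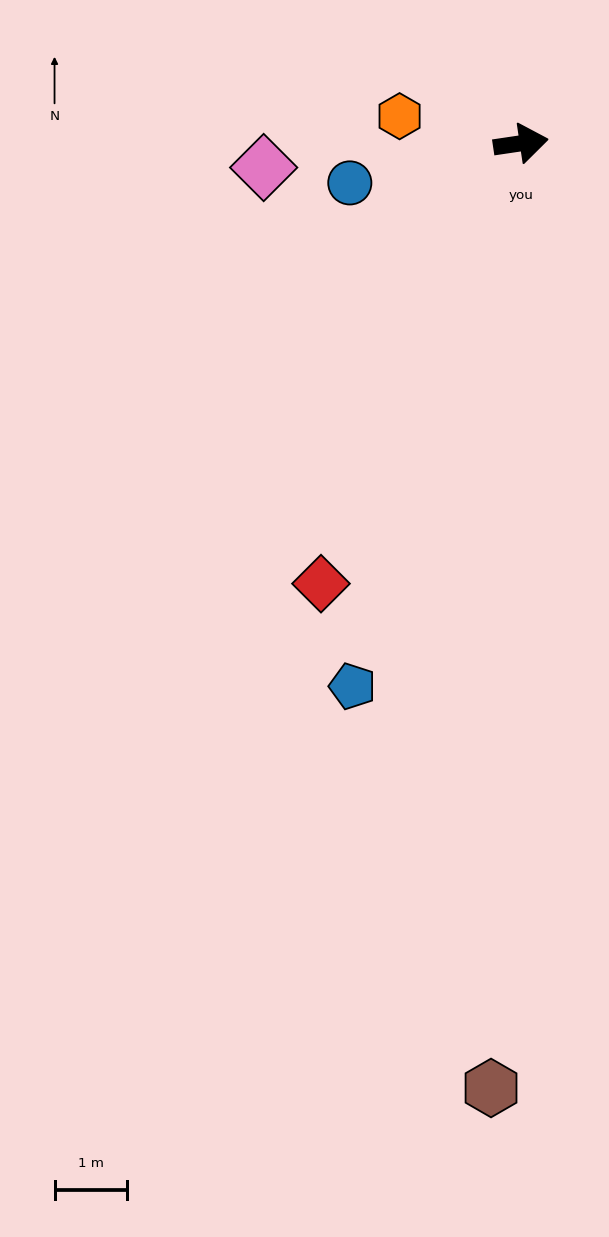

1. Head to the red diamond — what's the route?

turn right 123°, forward 6.6 m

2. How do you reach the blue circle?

turn right 175°, forward 2.4 m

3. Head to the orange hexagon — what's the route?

turn left 159°, forward 1.7 m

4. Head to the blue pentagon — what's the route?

turn right 116°, forward 7.8 m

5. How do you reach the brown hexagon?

turn right 100°, forward 13.0 m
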